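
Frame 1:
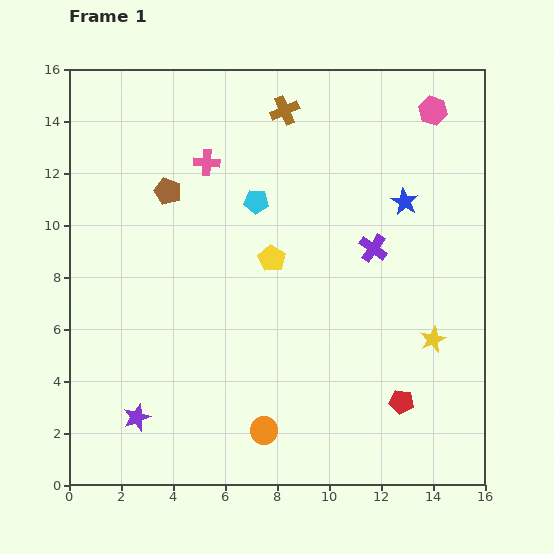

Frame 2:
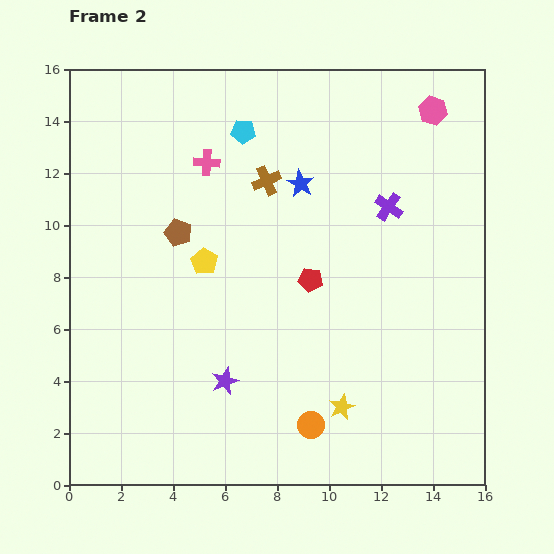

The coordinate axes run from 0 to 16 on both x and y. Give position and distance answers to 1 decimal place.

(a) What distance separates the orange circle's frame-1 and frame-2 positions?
1.8

The orange circle moved from (7.5, 2.1) to (9.3, 2.3), a distance of √(1.8² + 0.2²) ≈ 1.8.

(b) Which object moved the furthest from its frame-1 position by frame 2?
the red pentagon

(moved 5.9; next 4.4)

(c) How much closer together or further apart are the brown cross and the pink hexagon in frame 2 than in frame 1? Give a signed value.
+1.2

Distance in frame 1: 5.7. Distance in frame 2: 6.9.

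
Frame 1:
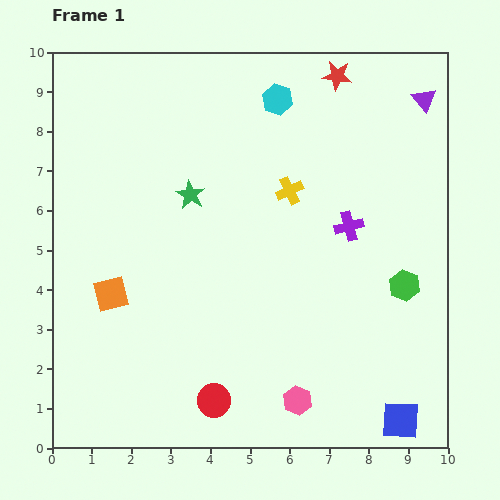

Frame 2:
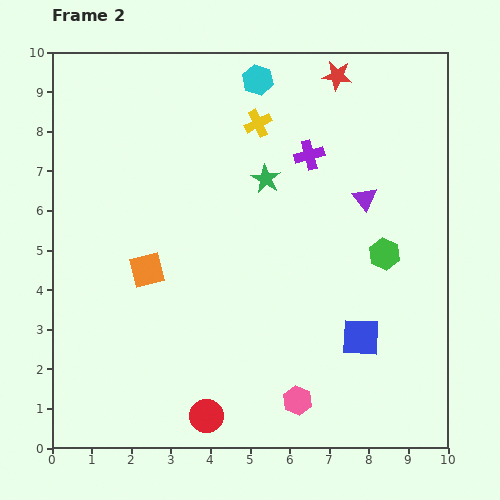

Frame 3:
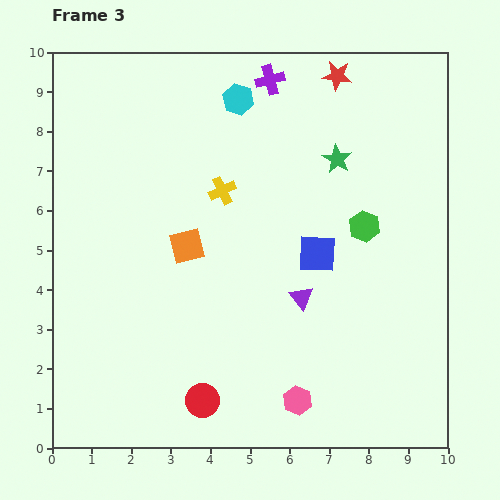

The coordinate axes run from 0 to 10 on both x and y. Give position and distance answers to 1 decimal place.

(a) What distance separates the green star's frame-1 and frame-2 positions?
1.9

The green star moved from (3.5, 6.4) to (5.4, 6.8), a distance of √(1.9² + 0.4²) ≈ 1.9.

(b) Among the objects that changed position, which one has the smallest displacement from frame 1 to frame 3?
the red circle

(moved 0.3)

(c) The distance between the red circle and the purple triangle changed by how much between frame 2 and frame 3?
-3.2

Distance in frame 2: 6.8. Distance in frame 3: 3.6.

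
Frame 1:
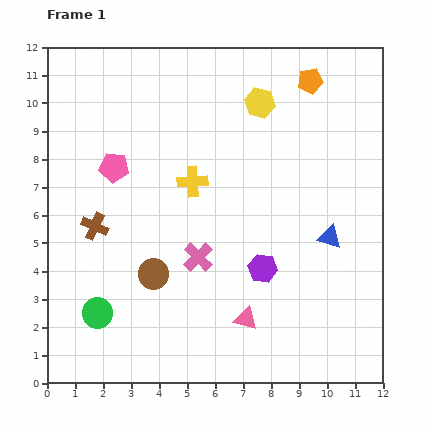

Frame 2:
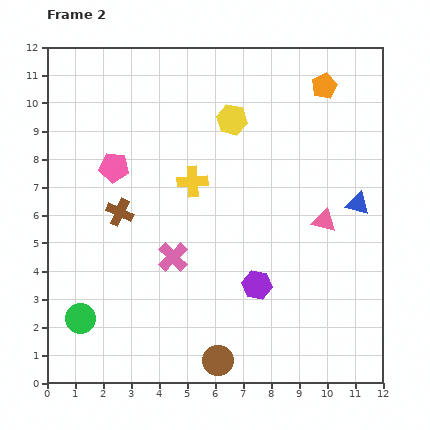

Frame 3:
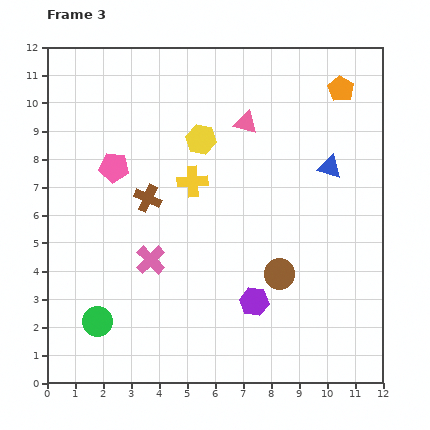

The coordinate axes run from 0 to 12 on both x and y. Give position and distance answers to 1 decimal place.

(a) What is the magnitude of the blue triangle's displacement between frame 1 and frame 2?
1.6

The blue triangle moved from (10.1, 5.2) to (11.1, 6.4), a distance of √(1.0² + 1.2²) ≈ 1.6.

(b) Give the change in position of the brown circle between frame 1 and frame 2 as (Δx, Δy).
(2.3, -3.1)

The brown circle was at (3.8, 3.9) in frame 1 and (6.1, 0.8) in frame 2.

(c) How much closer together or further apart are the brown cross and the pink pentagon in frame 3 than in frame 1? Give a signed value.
-0.6

Distance in frame 1: 2.2. Distance in frame 3: 1.6.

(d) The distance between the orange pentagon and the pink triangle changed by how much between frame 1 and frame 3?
-5.2

Distance in frame 1: 8.8. Distance in frame 3: 3.6.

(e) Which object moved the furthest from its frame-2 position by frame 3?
the pink triangle

(moved 4.5; next 3.8)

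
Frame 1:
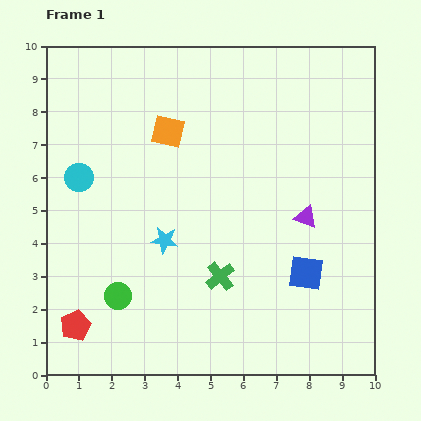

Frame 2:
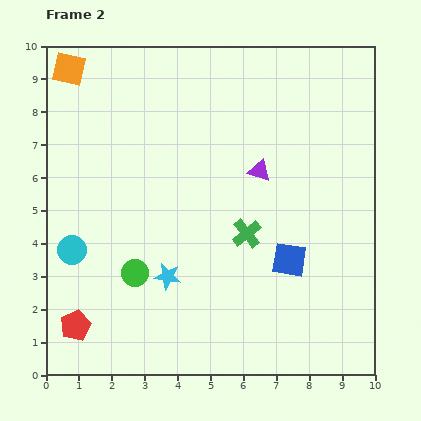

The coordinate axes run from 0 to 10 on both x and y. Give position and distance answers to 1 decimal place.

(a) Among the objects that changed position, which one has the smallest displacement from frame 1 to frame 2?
the blue square

(moved 0.6)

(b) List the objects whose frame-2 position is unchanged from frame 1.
the red pentagon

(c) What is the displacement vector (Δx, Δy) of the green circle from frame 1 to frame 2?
(0.5, 0.7)

The green circle was at (2.2, 2.4) in frame 1 and (2.7, 3.1) in frame 2.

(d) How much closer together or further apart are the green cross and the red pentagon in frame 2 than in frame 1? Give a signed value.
+1.3

Distance in frame 1: 4.6. Distance in frame 2: 5.9.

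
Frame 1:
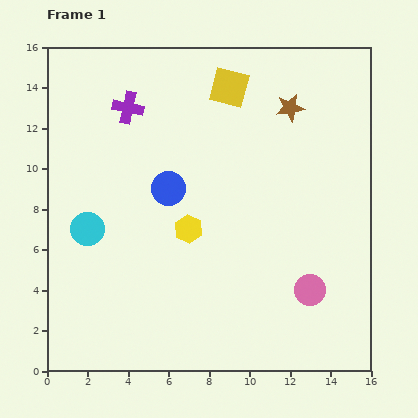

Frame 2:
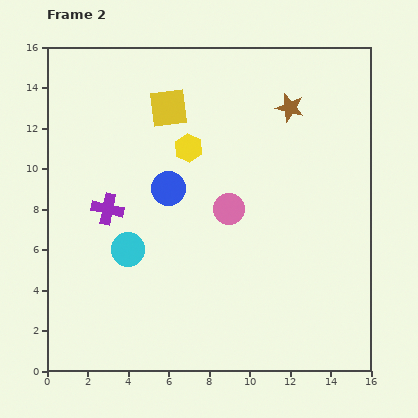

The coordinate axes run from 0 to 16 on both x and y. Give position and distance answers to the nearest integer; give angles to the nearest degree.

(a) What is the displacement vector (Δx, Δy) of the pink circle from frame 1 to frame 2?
(-4, 4)

The pink circle was at (13, 4) in frame 1 and (9, 8) in frame 2.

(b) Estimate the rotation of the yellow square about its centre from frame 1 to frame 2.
22° counter-clockwise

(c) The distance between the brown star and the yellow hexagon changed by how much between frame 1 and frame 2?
-3

Distance in frame 1: 8. Distance in frame 2: 5.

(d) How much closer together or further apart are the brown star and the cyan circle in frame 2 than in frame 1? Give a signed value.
-1

Distance in frame 1: 12. Distance in frame 2: 11.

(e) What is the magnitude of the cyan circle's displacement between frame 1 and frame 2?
2

The cyan circle moved from (2, 7) to (4, 6), a distance of √(2² + 1²) ≈ 2.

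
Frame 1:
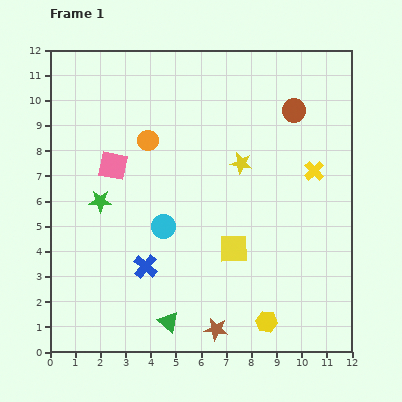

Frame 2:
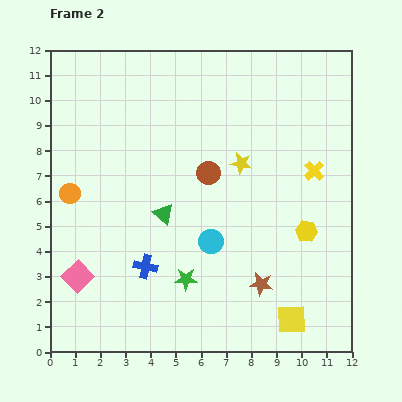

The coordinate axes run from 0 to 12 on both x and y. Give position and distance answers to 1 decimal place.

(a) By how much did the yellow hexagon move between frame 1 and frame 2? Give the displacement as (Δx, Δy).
(1.6, 3.6)

The yellow hexagon was at (8.6, 1.2) in frame 1 and (10.2, 4.8) in frame 2.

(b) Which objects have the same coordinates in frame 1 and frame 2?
the blue cross, the yellow star, the yellow cross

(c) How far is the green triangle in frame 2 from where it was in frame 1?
4.3

The green triangle moved from (4.7, 1.2) to (4.5, 5.5), a distance of √(0.2² + 4.3²) ≈ 4.3.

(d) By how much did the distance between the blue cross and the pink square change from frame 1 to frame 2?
-1.5

Distance in frame 1: 4.2. Distance in frame 2: 2.7.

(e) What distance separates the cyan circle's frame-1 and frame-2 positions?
2.0

The cyan circle moved from (4.5, 5.0) to (6.4, 4.4), a distance of √(1.9² + 0.6²) ≈ 2.0.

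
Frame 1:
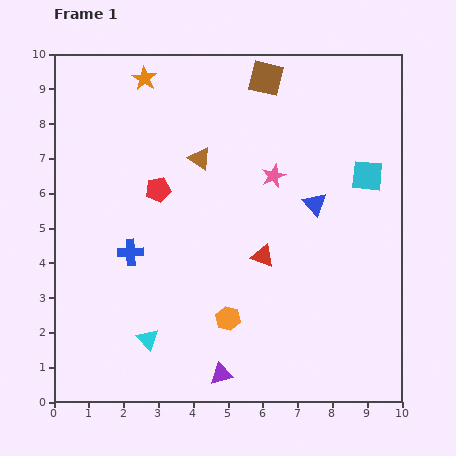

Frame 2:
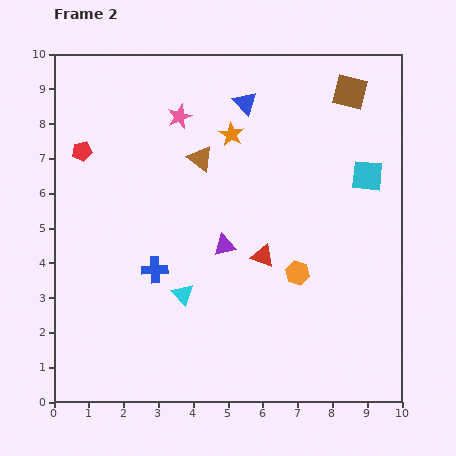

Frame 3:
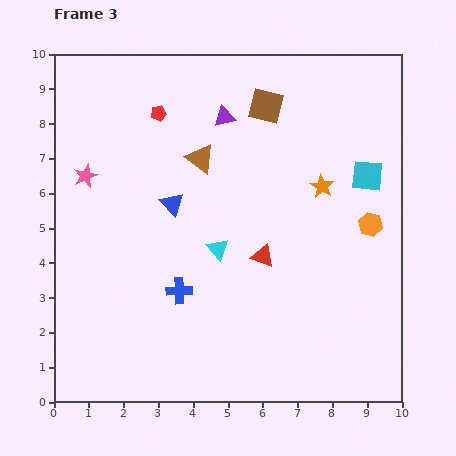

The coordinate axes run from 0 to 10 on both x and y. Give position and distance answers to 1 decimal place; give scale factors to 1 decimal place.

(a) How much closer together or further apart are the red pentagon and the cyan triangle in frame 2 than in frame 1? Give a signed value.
+0.7

Distance in frame 1: 4.3. Distance in frame 2: 5.0.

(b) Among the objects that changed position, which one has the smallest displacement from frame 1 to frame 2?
the blue cross

(moved 0.9)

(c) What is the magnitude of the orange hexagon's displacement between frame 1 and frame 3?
4.9

The orange hexagon moved from (5.0, 2.4) to (9.1, 5.1), a distance of √(4.1² + 2.7²) ≈ 4.9.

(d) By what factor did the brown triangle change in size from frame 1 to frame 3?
1.3×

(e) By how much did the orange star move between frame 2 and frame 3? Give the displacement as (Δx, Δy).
(2.6, -1.5)

The orange star was at (5.1, 7.7) in frame 2 and (7.7, 6.2) in frame 3.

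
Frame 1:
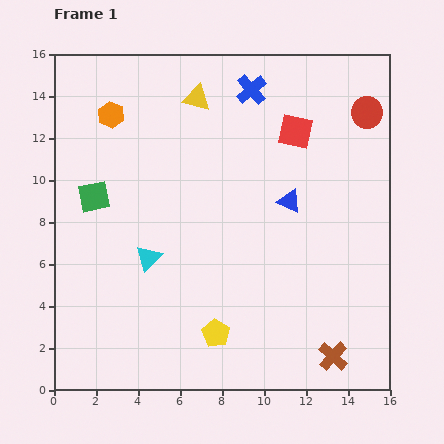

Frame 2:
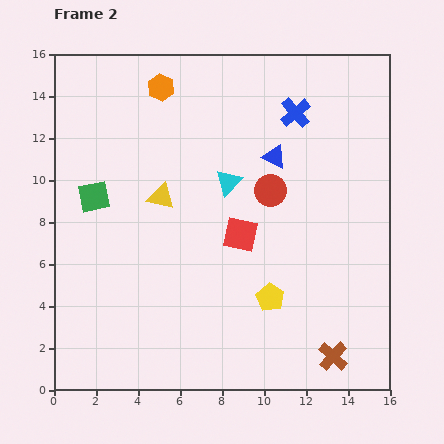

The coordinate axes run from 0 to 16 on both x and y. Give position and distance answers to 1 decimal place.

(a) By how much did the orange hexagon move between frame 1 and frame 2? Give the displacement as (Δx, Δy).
(2.4, 1.3)

The orange hexagon was at (2.7, 13.1) in frame 1 and (5.1, 14.4) in frame 2.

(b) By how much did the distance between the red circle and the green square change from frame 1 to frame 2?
-5.2

Distance in frame 1: 13.6. Distance in frame 2: 8.4.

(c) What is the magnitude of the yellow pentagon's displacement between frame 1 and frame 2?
3.1

The yellow pentagon moved from (7.7, 2.7) to (10.3, 4.4), a distance of √(2.6² + 1.7²) ≈ 3.1.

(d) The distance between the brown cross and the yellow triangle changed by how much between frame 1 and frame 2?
-2.7

Distance in frame 1: 13.9. Distance in frame 2: 11.2.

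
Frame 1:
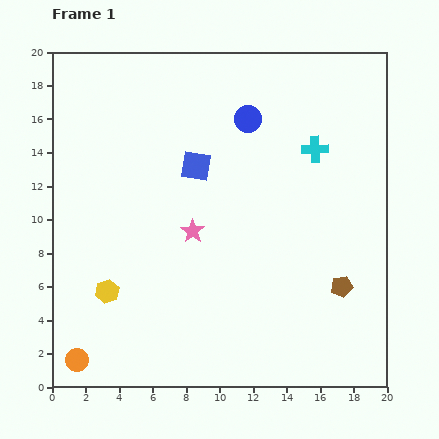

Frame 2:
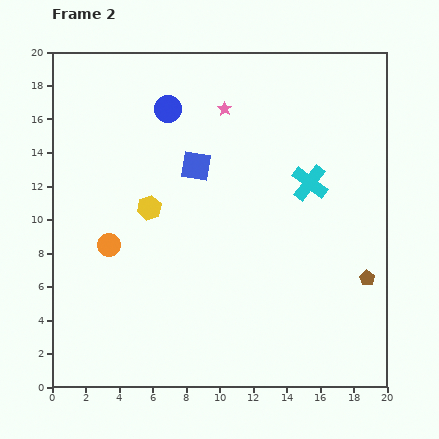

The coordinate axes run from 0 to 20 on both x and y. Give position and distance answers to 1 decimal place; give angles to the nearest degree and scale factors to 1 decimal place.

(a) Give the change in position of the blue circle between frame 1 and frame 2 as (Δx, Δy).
(-4.8, 0.6)

The blue circle was at (11.7, 16.0) in frame 1 and (6.9, 16.6) in frame 2.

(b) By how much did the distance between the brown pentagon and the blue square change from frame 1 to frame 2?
+0.9

Distance in frame 1: 11.3. Distance in frame 2: 12.2.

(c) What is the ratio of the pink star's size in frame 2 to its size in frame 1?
0.6×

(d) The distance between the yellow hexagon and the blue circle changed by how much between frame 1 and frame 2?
-7.3

Distance in frame 1: 13.3. Distance in frame 2: 6.0.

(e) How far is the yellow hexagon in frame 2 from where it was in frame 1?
5.6

The yellow hexagon moved from (3.3, 5.7) to (5.8, 10.7), a distance of √(2.5² + 5.0²) ≈ 5.6.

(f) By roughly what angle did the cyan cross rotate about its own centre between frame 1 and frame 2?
39° clockwise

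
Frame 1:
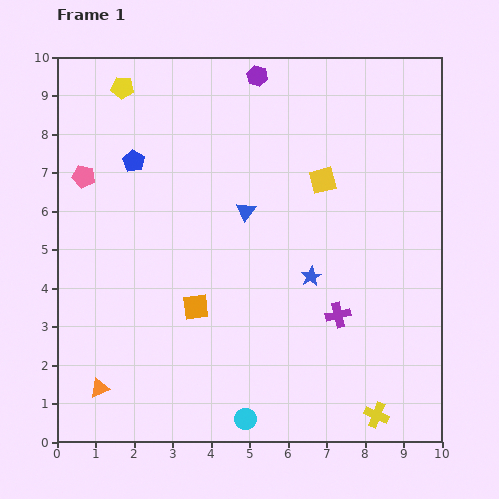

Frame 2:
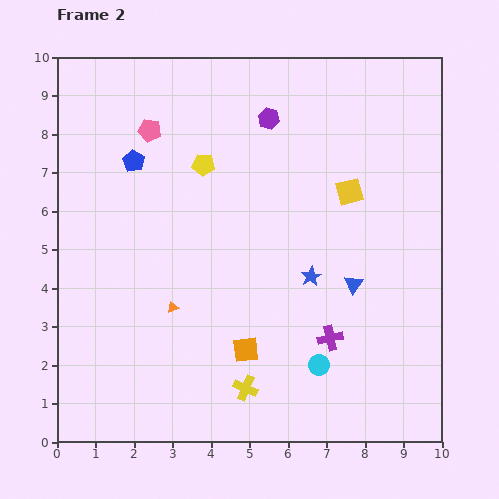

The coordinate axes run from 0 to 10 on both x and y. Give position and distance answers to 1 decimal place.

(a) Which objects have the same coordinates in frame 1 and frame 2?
the blue star, the blue pentagon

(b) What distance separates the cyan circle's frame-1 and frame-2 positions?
2.4

The cyan circle moved from (4.9, 0.6) to (6.8, 2.0), a distance of √(1.9² + 1.4²) ≈ 2.4.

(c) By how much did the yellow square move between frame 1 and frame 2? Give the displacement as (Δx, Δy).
(0.7, -0.3)

The yellow square was at (6.9, 6.8) in frame 1 and (7.6, 6.5) in frame 2.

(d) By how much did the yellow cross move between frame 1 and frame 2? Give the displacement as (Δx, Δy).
(-3.4, 0.7)

The yellow cross was at (8.3, 0.7) in frame 1 and (4.9, 1.4) in frame 2.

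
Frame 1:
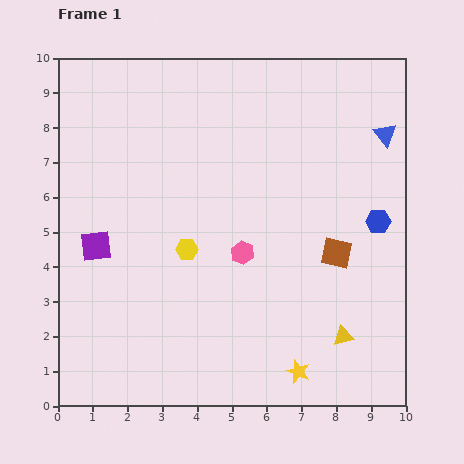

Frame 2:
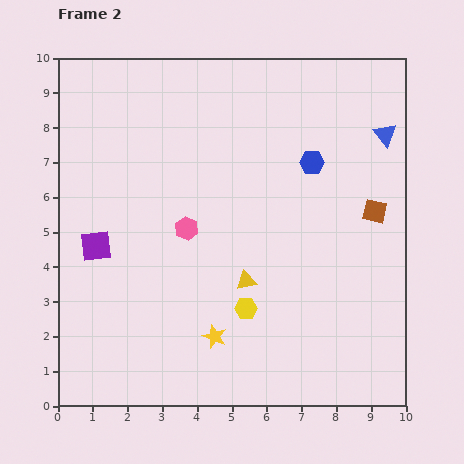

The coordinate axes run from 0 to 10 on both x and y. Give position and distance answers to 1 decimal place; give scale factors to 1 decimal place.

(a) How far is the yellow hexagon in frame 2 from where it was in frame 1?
2.4

The yellow hexagon moved from (3.7, 4.5) to (5.4, 2.8), a distance of √(1.7² + 1.7²) ≈ 2.4.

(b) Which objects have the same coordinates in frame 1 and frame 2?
the blue triangle, the purple square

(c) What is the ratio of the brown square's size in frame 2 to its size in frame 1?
0.8×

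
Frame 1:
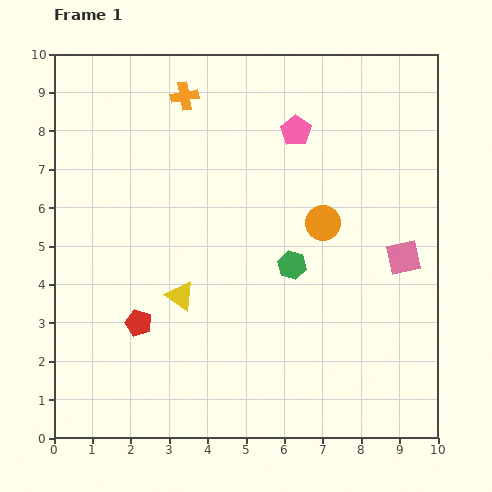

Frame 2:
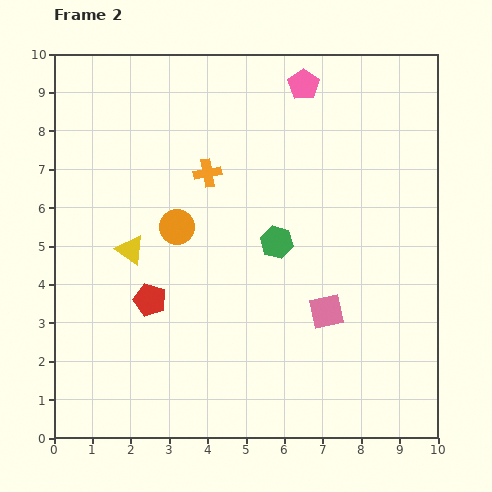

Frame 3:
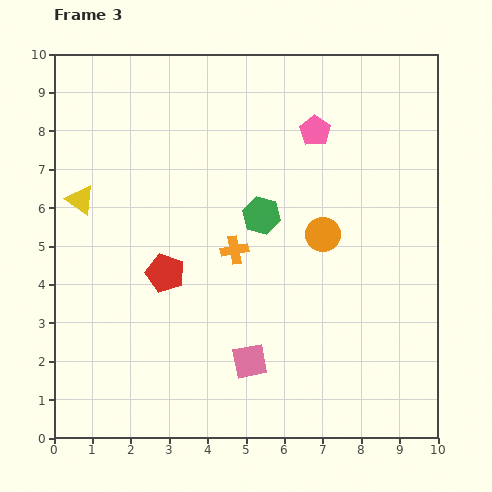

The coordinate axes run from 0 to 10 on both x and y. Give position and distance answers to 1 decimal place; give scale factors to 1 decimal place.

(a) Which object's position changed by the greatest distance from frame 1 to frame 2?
the orange circle

(moved 3.8; next 2.4)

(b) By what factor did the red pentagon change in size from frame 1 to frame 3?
1.4×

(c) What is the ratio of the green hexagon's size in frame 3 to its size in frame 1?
1.3×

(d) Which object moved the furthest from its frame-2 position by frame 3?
the orange circle

(moved 3.8; next 2.4)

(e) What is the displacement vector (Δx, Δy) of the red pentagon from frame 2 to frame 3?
(0.4, 0.7)

The red pentagon was at (2.5, 3.6) in frame 2 and (2.9, 4.3) in frame 3.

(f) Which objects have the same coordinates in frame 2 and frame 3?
none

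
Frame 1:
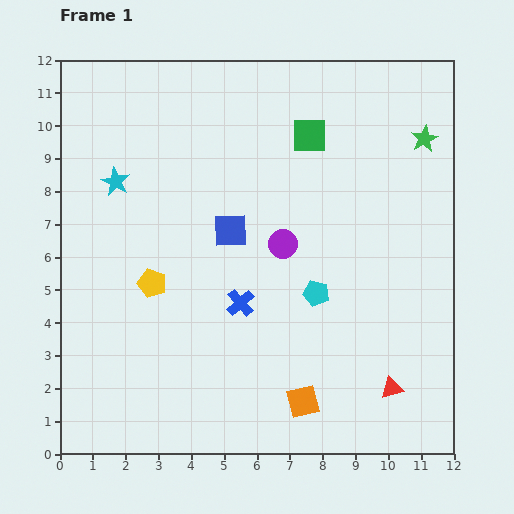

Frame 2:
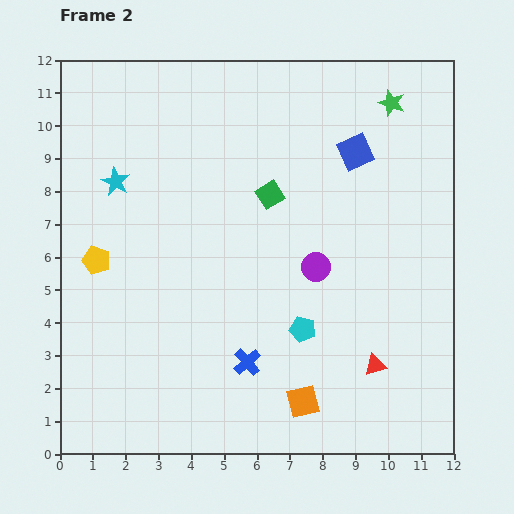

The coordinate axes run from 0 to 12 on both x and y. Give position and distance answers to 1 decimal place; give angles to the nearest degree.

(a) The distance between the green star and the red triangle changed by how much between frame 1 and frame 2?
+0.3

Distance in frame 1: 7.7. Distance in frame 2: 8.0.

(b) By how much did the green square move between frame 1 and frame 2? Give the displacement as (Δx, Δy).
(-1.2, -1.8)

The green square was at (7.6, 9.7) in frame 1 and (6.4, 7.9) in frame 2.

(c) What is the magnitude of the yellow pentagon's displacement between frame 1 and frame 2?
1.8

The yellow pentagon moved from (2.8, 5.2) to (1.1, 5.9), a distance of √(1.7² + 0.7²) ≈ 1.8.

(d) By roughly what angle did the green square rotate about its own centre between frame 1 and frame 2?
33° counter-clockwise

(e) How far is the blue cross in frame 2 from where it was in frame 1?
1.8

The blue cross moved from (5.5, 4.6) to (5.7, 2.8), a distance of √(0.2² + 1.8²) ≈ 1.8.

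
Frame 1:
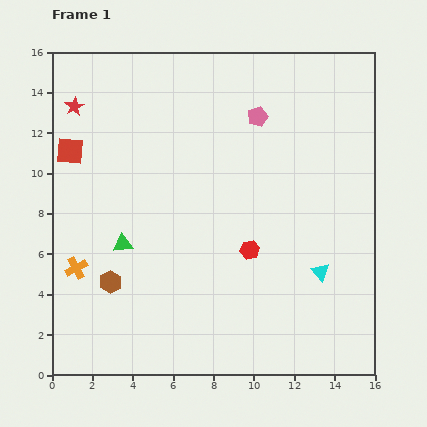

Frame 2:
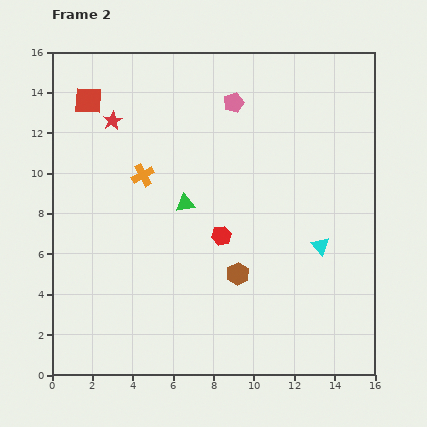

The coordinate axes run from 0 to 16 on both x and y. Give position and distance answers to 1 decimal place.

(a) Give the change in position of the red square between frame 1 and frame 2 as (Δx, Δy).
(0.9, 2.5)

The red square was at (0.9, 11.1) in frame 1 and (1.8, 13.6) in frame 2.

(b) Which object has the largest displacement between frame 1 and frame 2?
the brown hexagon

(moved 6.3; next 5.7)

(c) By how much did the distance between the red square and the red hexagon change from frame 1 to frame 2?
-0.8

Distance in frame 1: 10.2. Distance in frame 2: 9.4.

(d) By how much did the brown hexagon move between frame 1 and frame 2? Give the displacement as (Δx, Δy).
(6.3, 0.4)

The brown hexagon was at (2.9, 4.6) in frame 1 and (9.2, 5.0) in frame 2.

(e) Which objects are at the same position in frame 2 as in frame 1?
none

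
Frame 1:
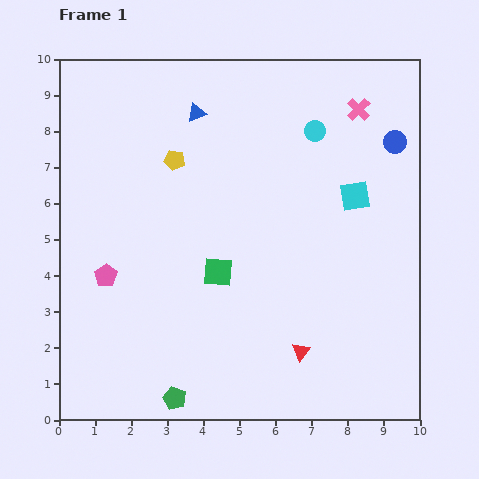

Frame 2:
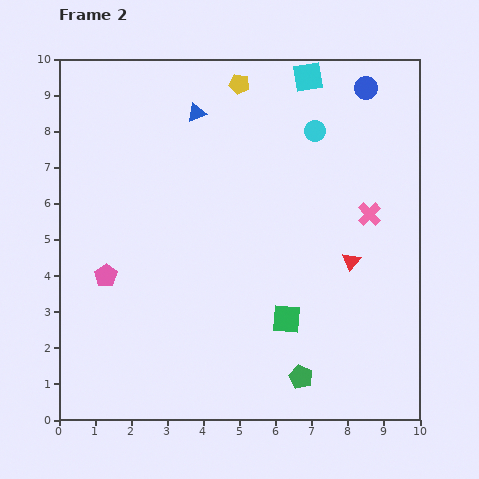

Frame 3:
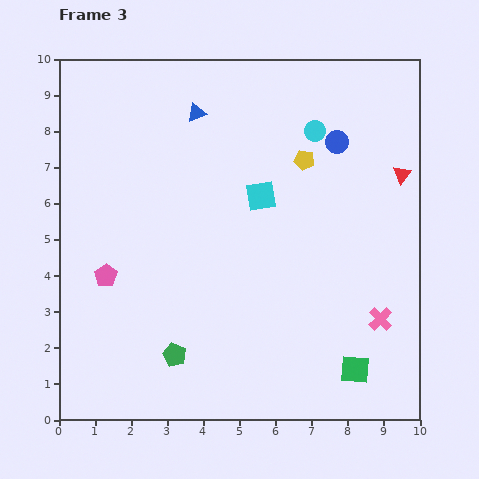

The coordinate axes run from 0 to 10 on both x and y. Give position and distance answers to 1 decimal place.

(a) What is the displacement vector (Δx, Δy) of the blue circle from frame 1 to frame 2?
(-0.8, 1.5)

The blue circle was at (9.3, 7.7) in frame 1 and (8.5, 9.2) in frame 2.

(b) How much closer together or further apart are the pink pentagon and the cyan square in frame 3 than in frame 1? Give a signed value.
-2.4

Distance in frame 1: 7.2. Distance in frame 3: 4.8.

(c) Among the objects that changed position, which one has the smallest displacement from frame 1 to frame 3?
the green pentagon

(moved 1.2)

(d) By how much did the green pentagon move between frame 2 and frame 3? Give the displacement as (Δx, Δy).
(-3.5, 0.6)

The green pentagon was at (6.7, 1.2) in frame 2 and (3.2, 1.8) in frame 3.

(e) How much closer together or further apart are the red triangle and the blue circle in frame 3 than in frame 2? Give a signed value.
-2.8

Distance in frame 2: 4.8. Distance in frame 3: 2.0.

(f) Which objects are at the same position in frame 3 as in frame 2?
the pink pentagon, the cyan circle, the blue triangle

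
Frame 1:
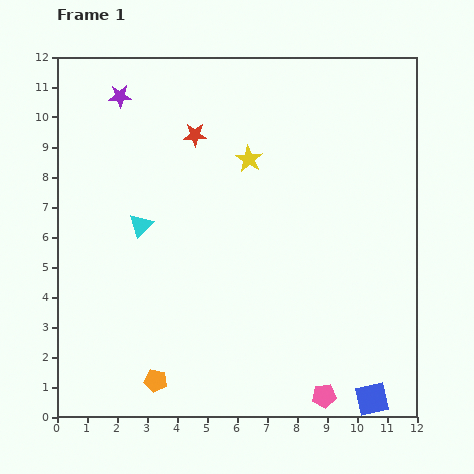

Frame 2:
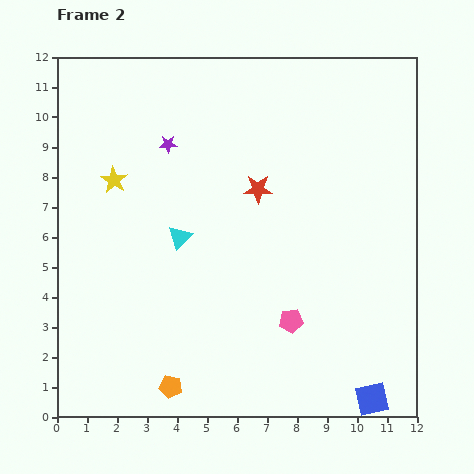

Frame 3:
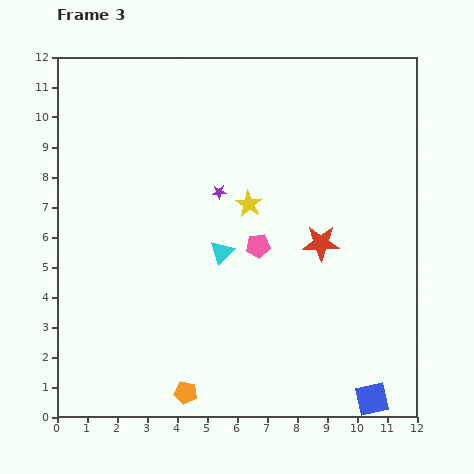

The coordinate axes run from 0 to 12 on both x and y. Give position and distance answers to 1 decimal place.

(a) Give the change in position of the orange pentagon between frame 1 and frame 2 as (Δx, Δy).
(0.5, -0.2)

The orange pentagon was at (3.3, 1.2) in frame 1 and (3.8, 1.0) in frame 2.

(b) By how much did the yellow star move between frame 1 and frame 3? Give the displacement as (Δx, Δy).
(0.0, -1.5)

The yellow star was at (6.4, 8.6) in frame 1 and (6.4, 7.1) in frame 3.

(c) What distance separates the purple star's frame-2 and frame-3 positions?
2.3

The purple star moved from (3.7, 9.1) to (5.4, 7.5), a distance of √(1.7² + 1.6²) ≈ 2.3.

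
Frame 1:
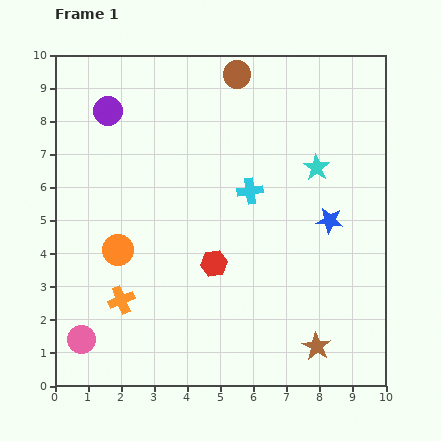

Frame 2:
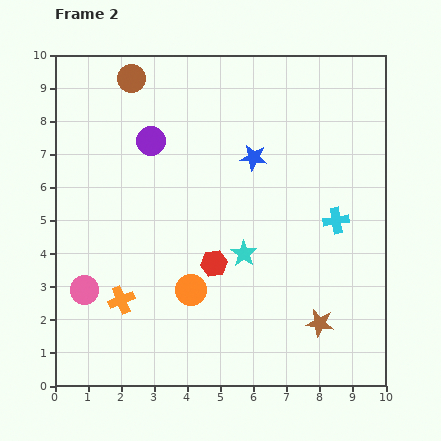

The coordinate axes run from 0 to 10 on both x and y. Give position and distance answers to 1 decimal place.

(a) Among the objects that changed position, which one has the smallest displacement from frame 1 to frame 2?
the brown star

(moved 0.7)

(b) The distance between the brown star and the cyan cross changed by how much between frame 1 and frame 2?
-2.0

Distance in frame 1: 5.1. Distance in frame 2: 3.1.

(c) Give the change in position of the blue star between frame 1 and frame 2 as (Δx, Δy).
(-2.3, 1.9)

The blue star was at (8.3, 5.0) in frame 1 and (6.0, 6.9) in frame 2.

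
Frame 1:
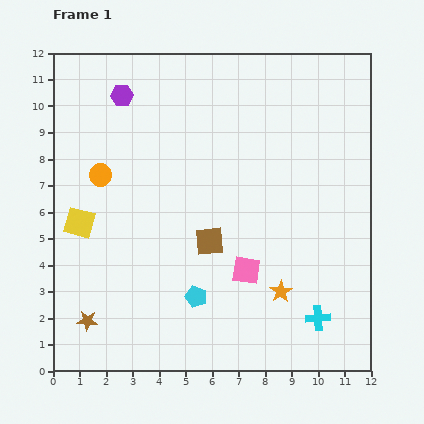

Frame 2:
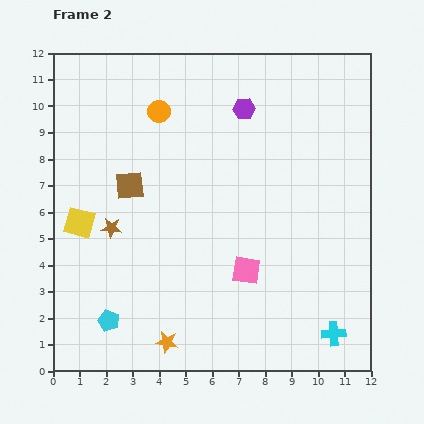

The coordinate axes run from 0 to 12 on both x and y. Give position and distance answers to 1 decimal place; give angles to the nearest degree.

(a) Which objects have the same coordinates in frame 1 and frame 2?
the yellow square, the pink square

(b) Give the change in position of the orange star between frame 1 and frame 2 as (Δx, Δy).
(-4.3, -1.9)

The orange star was at (8.6, 3.0) in frame 1 and (4.3, 1.1) in frame 2.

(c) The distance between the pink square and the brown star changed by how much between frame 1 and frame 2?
-1.0

Distance in frame 1: 6.3. Distance in frame 2: 5.3.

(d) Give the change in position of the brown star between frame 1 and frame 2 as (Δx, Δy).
(0.9, 3.5)

The brown star was at (1.3, 1.9) in frame 1 and (2.2, 5.4) in frame 2.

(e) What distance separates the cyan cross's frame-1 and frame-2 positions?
0.8

The cyan cross moved from (10.0, 2.0) to (10.6, 1.4), a distance of √(0.6² + 0.6²) ≈ 0.8.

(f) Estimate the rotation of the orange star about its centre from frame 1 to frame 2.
30° counter-clockwise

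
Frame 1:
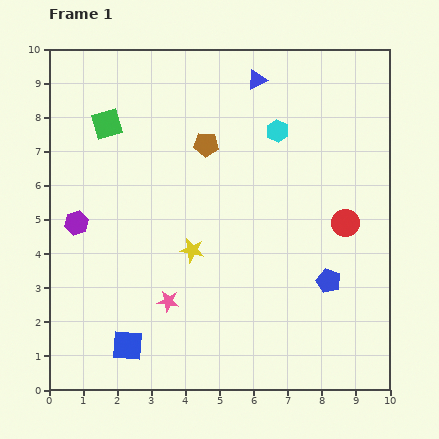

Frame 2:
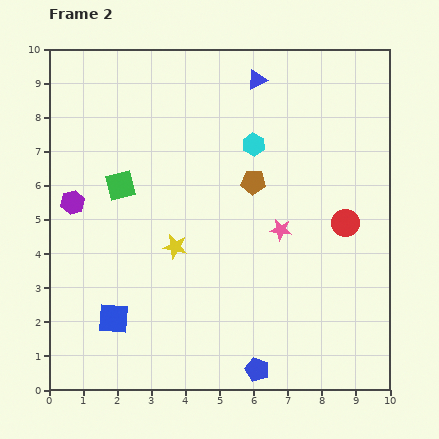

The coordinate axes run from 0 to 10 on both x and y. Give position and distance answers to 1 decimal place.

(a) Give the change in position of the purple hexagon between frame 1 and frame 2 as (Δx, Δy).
(-0.1, 0.6)

The purple hexagon was at (0.8, 4.9) in frame 1 and (0.7, 5.5) in frame 2.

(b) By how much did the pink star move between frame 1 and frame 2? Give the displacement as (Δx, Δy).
(3.3, 2.1)

The pink star was at (3.5, 2.6) in frame 1 and (6.8, 4.7) in frame 2.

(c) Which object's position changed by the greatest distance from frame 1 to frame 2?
the pink star

(moved 3.9; next 3.3)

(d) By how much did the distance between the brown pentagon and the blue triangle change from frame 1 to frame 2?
+0.6

Distance in frame 1: 2.4. Distance in frame 2: 3.0.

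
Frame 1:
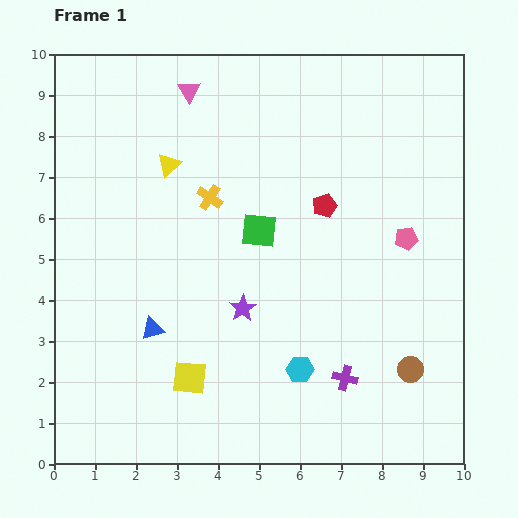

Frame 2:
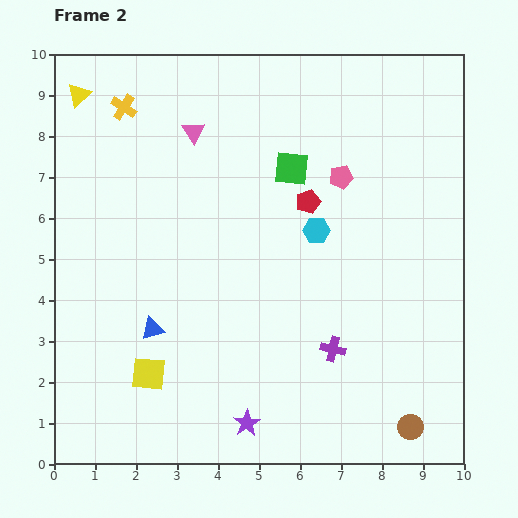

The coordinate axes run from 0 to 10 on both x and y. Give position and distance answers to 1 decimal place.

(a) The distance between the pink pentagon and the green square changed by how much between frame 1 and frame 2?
-2.4

Distance in frame 1: 3.6. Distance in frame 2: 1.2.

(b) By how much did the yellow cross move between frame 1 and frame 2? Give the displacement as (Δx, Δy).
(-2.1, 2.2)

The yellow cross was at (3.8, 6.5) in frame 1 and (1.7, 8.7) in frame 2.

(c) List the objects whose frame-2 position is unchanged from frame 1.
the blue triangle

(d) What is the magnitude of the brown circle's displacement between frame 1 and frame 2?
1.4

The brown circle moved from (8.7, 2.3) to (8.7, 0.9), a distance of √(0.0² + 1.4²) ≈ 1.4.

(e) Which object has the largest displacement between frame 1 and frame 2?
the cyan hexagon

(moved 3.4; next 3.0)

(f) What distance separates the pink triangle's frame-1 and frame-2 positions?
1.0

The pink triangle moved from (3.3, 9.1) to (3.4, 8.1), a distance of √(0.1² + 1.0²) ≈ 1.0.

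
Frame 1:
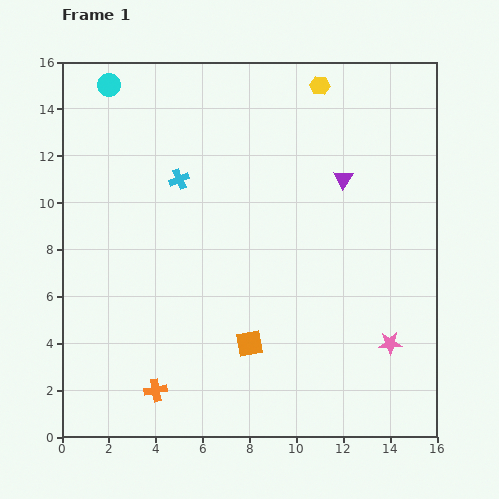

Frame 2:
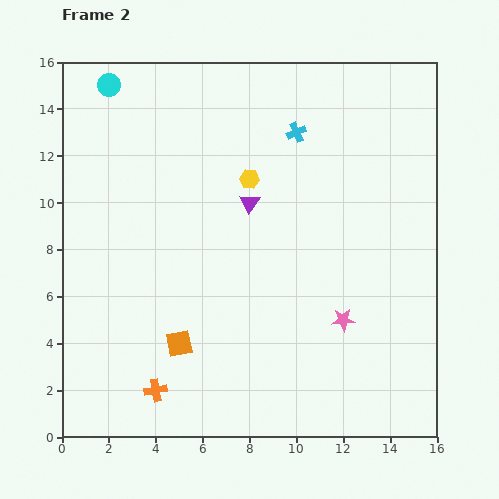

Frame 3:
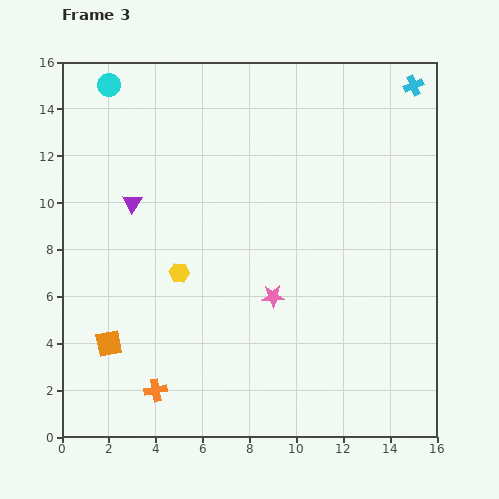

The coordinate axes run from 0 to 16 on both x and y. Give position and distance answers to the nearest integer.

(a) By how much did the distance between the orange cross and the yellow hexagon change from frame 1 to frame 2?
-5

Distance in frame 1: 15. Distance in frame 2: 10.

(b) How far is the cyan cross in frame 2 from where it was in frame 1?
5

The cyan cross moved from (5, 11) to (10, 13), a distance of √(5² + 2²) ≈ 5.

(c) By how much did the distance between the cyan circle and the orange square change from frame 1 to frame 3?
-2

Distance in frame 1: 13. Distance in frame 3: 11.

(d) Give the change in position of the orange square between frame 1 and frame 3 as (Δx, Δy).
(-6, 0)

The orange square was at (8, 4) in frame 1 and (2, 4) in frame 3.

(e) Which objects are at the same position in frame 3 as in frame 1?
the cyan circle, the orange cross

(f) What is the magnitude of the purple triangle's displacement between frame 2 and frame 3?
5

The purple triangle moved from (8, 10) to (3, 10), a distance of √(5² + 0²) ≈ 5.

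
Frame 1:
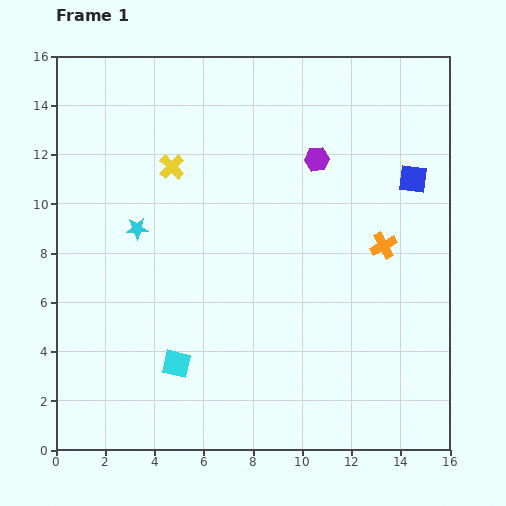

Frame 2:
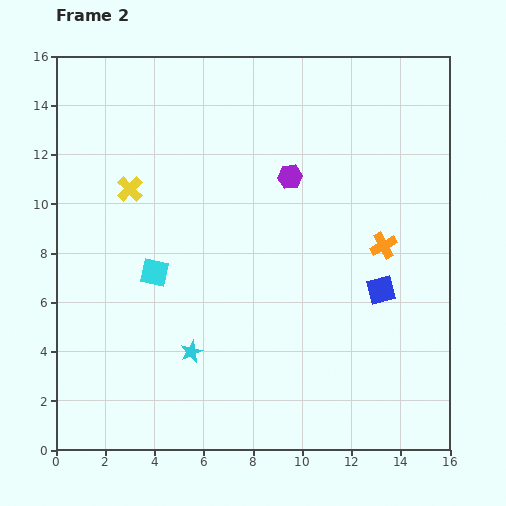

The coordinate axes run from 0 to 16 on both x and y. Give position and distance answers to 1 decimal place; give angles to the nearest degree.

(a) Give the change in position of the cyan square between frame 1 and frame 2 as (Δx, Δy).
(-0.9, 3.7)

The cyan square was at (4.9, 3.5) in frame 1 and (4.0, 7.2) in frame 2.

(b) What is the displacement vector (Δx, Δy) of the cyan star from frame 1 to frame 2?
(2.2, -5.0)

The cyan star was at (3.3, 9.0) in frame 1 and (5.5, 4.0) in frame 2.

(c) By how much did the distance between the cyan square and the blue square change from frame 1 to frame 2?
-3.0

Distance in frame 1: 12.2. Distance in frame 2: 9.2.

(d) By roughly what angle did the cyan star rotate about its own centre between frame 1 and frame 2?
22° counter-clockwise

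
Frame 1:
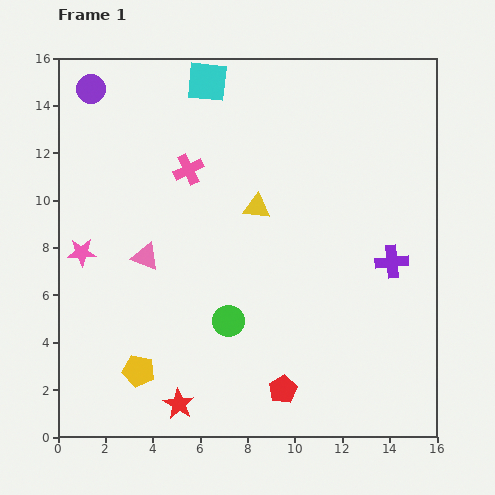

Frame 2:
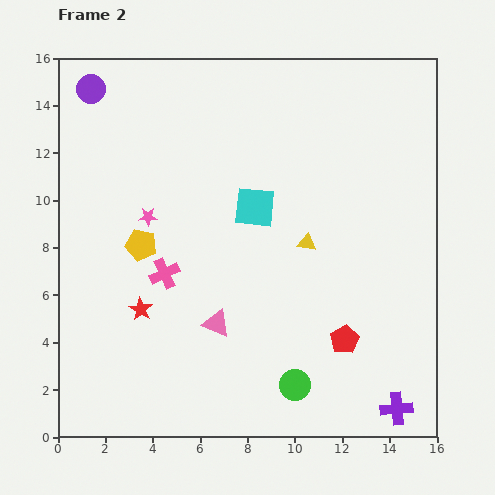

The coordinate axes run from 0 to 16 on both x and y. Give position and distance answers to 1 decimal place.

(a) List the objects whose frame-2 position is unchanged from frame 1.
the purple circle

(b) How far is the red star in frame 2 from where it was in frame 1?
4.3

The red star moved from (5.1, 1.4) to (3.5, 5.4), a distance of √(1.6² + 4.0²) ≈ 4.3.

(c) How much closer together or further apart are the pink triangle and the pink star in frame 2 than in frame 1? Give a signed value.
+2.7

Distance in frame 1: 2.7. Distance in frame 2: 5.4.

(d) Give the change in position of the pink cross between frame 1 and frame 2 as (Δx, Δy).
(-1.0, -4.4)

The pink cross was at (5.5, 11.3) in frame 1 and (4.5, 6.9) in frame 2.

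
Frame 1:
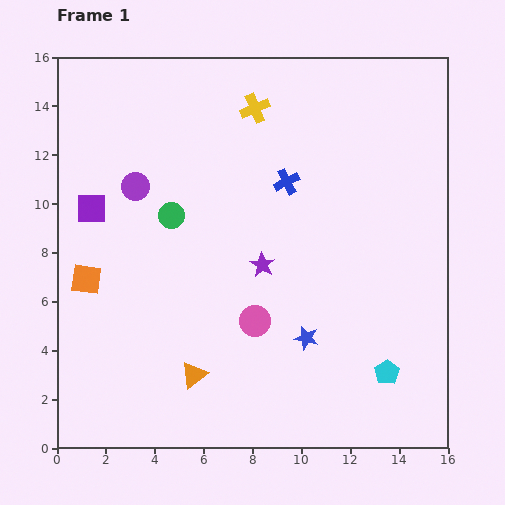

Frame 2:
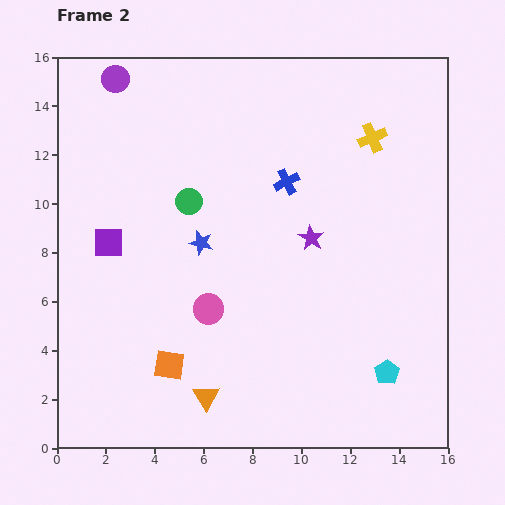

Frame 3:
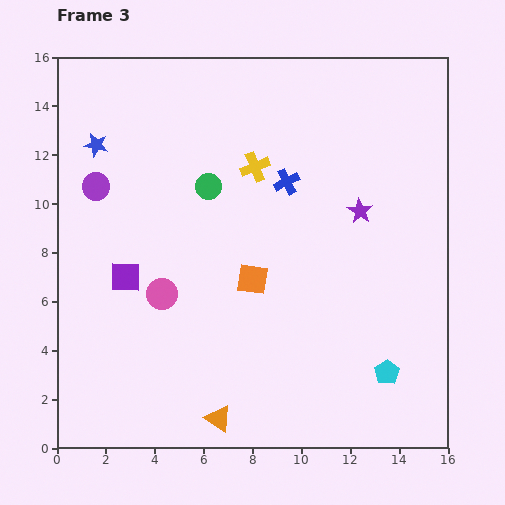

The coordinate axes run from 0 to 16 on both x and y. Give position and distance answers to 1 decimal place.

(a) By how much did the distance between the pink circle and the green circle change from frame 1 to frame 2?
-1.0

Distance in frame 1: 5.5. Distance in frame 2: 4.5.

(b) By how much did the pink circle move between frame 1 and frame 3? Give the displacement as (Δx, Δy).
(-3.8, 1.1)

The pink circle was at (8.1, 5.2) in frame 1 and (4.3, 6.3) in frame 3.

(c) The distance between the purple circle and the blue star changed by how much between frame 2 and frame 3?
-5.9

Distance in frame 2: 7.6. Distance in frame 3: 1.7.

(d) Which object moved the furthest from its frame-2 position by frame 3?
the blue star

(moved 5.9; next 4.9)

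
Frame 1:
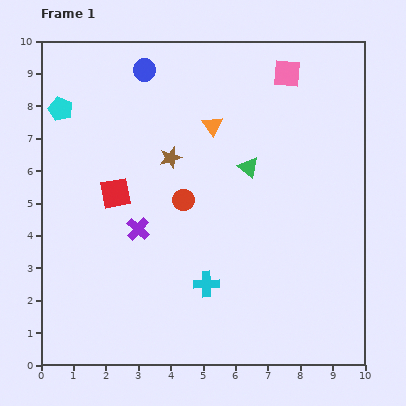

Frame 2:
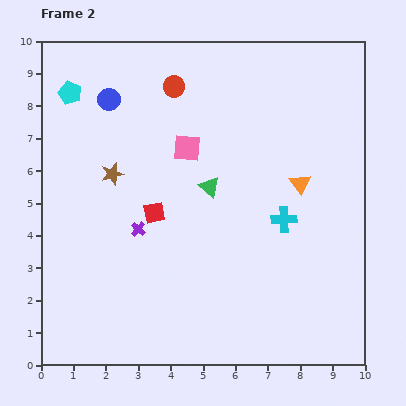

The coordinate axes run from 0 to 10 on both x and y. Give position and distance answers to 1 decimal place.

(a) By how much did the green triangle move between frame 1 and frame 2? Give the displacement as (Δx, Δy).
(-1.2, -0.6)

The green triangle was at (6.4, 6.1) in frame 1 and (5.2, 5.5) in frame 2.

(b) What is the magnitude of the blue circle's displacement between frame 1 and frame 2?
1.4

The blue circle moved from (3.2, 9.1) to (2.1, 8.2), a distance of √(1.1² + 0.9²) ≈ 1.4.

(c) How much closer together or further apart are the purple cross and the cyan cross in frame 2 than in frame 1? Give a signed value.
+1.8

Distance in frame 1: 2.7. Distance in frame 2: 4.5.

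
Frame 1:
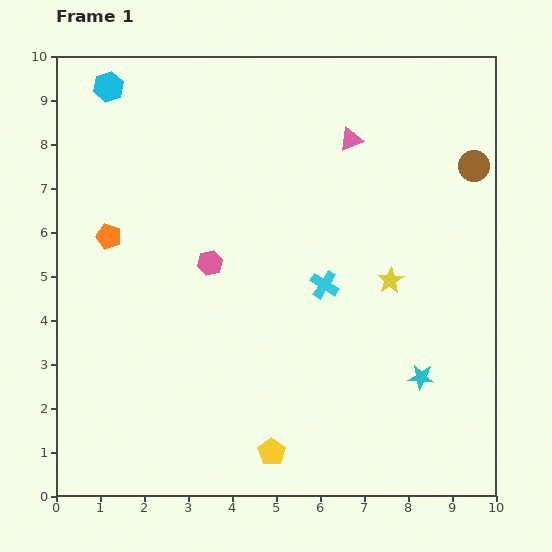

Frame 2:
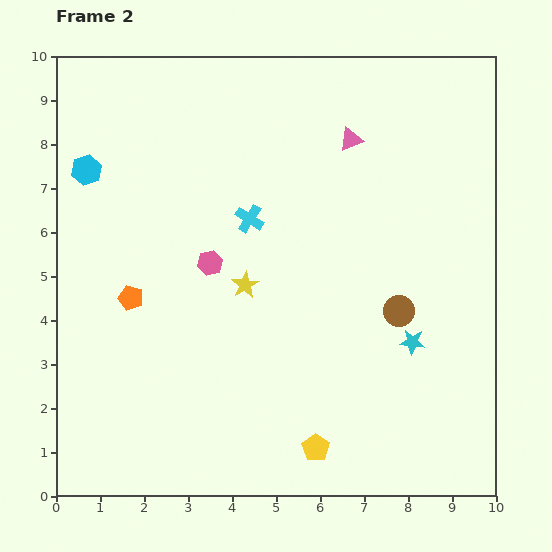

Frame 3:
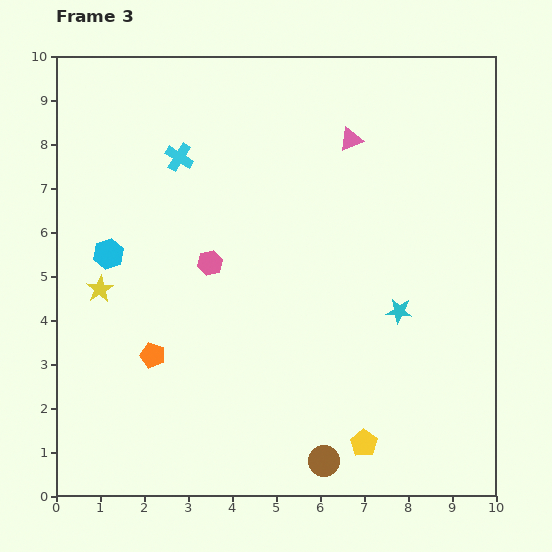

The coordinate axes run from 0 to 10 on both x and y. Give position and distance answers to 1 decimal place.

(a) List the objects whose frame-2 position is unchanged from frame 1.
the pink hexagon, the pink triangle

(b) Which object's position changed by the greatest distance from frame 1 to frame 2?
the brown circle

(moved 3.7; next 3.3)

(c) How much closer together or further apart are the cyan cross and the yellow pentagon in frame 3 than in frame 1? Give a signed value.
+3.7

Distance in frame 1: 4.0. Distance in frame 3: 7.7.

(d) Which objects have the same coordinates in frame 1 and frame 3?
the pink hexagon, the pink triangle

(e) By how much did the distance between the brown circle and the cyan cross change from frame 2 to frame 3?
+3.6

Distance in frame 2: 4.0. Distance in frame 3: 7.6.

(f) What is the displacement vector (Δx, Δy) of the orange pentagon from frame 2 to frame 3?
(0.5, -1.3)

The orange pentagon was at (1.7, 4.5) in frame 2 and (2.2, 3.2) in frame 3.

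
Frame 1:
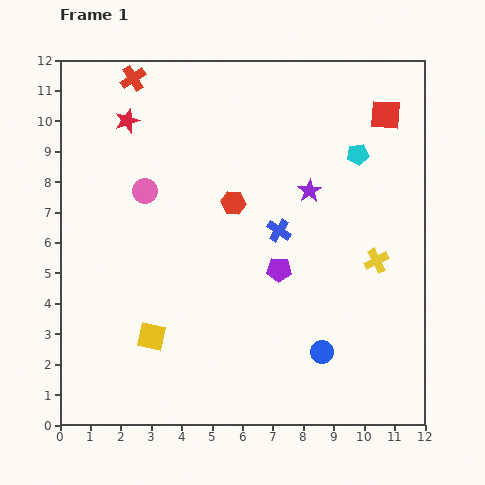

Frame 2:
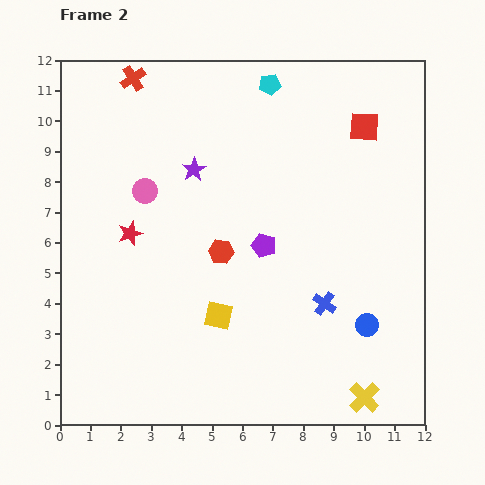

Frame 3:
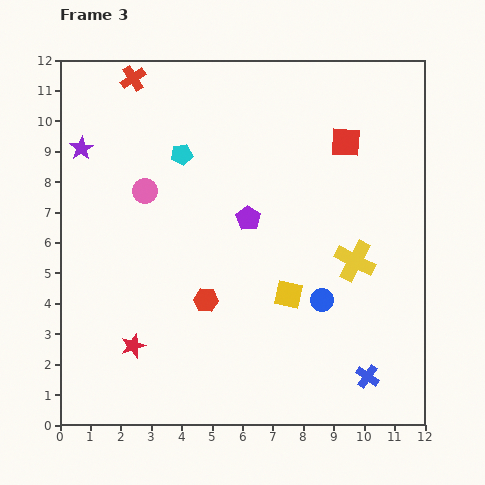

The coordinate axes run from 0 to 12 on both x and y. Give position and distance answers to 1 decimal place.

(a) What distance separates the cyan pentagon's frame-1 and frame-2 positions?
3.7

The cyan pentagon moved from (9.8, 8.9) to (6.9, 11.2), a distance of √(2.9² + 2.3²) ≈ 3.7.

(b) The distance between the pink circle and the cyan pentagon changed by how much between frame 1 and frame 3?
-5.4

Distance in frame 1: 7.1. Distance in frame 3: 1.7.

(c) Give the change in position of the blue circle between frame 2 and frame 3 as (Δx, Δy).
(-1.5, 0.8)

The blue circle was at (10.1, 3.3) in frame 2 and (8.6, 4.1) in frame 3.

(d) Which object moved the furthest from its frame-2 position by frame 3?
the yellow cross

(moved 4.5; next 3.8)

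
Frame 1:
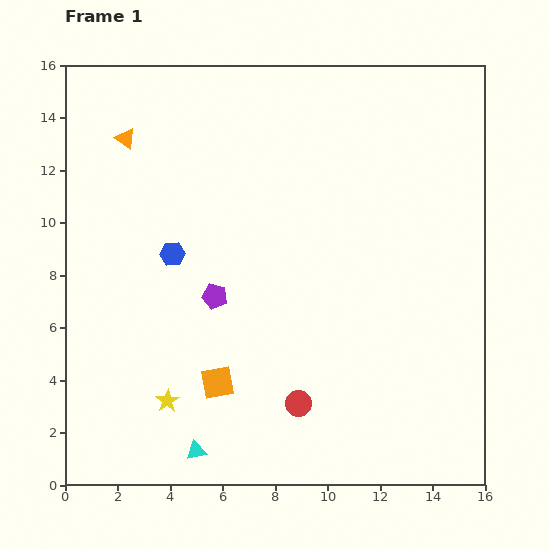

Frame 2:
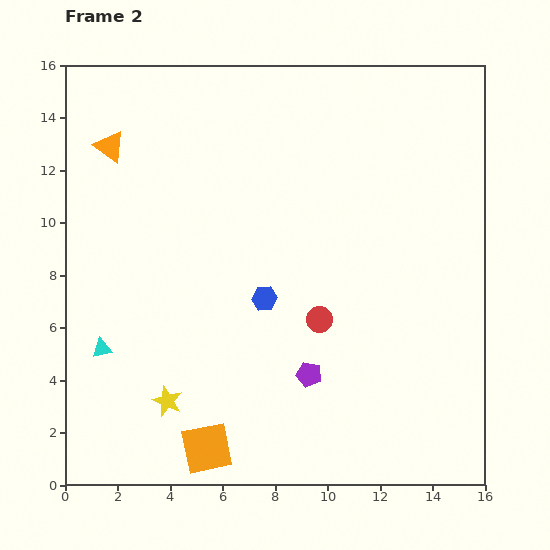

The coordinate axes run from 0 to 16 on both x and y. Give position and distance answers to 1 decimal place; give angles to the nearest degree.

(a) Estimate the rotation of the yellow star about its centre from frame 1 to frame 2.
18° counter-clockwise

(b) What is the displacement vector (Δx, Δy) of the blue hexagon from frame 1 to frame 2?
(3.5, -1.7)

The blue hexagon was at (4.1, 8.8) in frame 1 and (7.6, 7.1) in frame 2.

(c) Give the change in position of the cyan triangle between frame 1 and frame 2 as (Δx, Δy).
(-3.6, 3.9)

The cyan triangle was at (5.0, 1.3) in frame 1 and (1.4, 5.2) in frame 2.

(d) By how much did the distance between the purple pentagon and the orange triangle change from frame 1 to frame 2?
+4.7

Distance in frame 1: 6.9. Distance in frame 2: 11.6.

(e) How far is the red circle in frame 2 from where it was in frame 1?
3.3

The red circle moved from (8.9, 3.1) to (9.7, 6.3), a distance of √(0.8² + 3.2²) ≈ 3.3.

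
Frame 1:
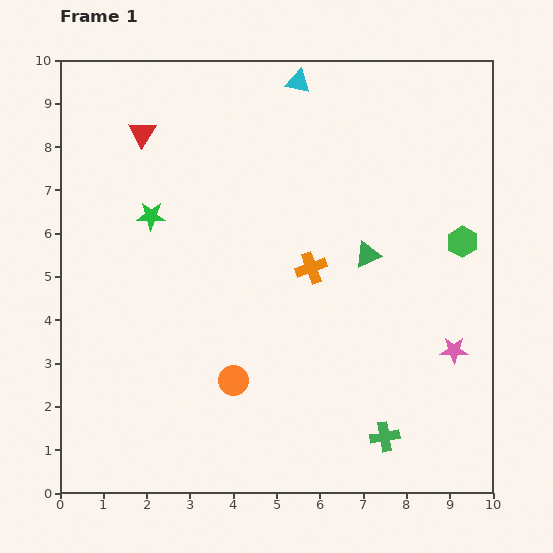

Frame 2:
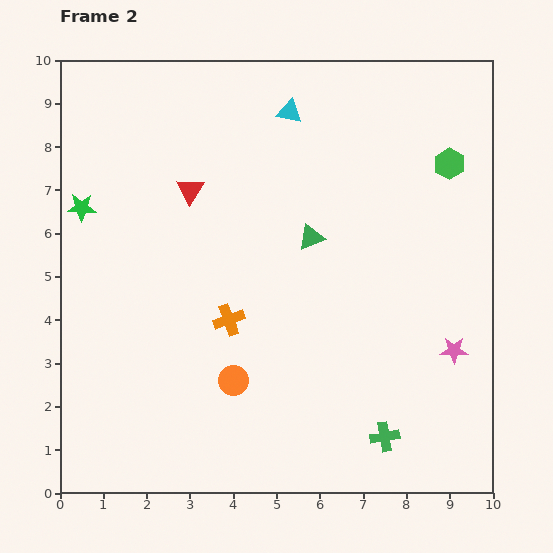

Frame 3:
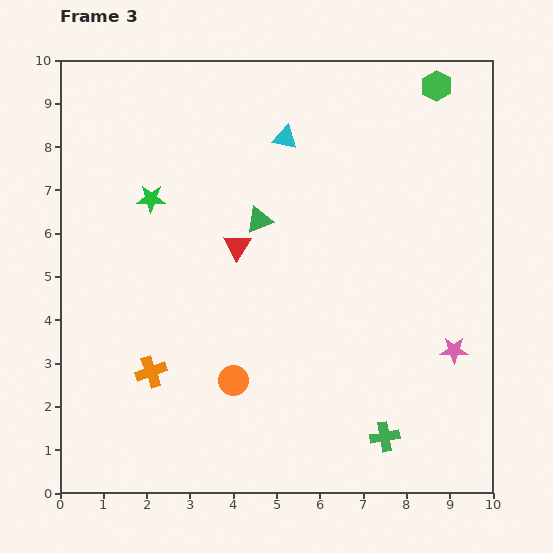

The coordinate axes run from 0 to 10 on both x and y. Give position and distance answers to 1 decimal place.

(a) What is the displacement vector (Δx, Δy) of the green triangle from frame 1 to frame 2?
(-1.3, 0.4)

The green triangle was at (7.1, 5.5) in frame 1 and (5.8, 5.9) in frame 2.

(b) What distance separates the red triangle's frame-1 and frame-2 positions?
1.7

The red triangle moved from (1.9, 8.3) to (3.0, 7.0), a distance of √(1.1² + 1.3²) ≈ 1.7.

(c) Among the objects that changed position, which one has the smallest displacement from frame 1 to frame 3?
the green star

(moved 0.4)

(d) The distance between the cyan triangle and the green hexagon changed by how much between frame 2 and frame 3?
-0.2

Distance in frame 2: 3.9. Distance in frame 3: 3.7.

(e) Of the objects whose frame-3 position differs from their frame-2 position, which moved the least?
the cyan triangle

(moved 0.6)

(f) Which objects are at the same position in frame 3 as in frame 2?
the orange circle, the pink star, the green cross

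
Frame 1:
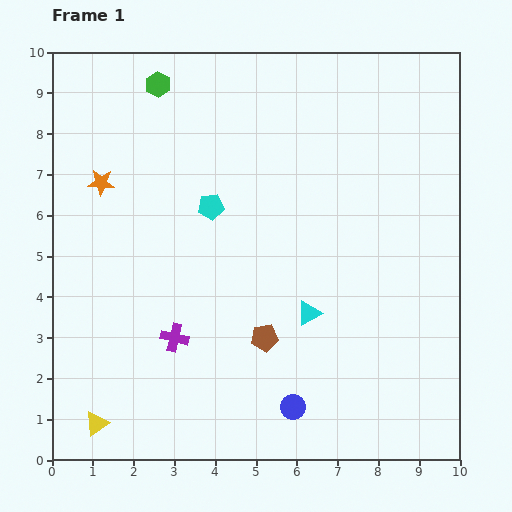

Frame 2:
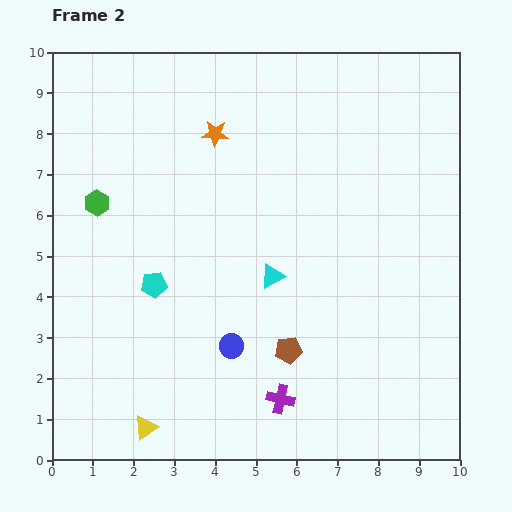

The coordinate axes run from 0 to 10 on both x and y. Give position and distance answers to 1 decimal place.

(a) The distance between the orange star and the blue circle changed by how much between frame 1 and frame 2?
-2.0

Distance in frame 1: 7.2. Distance in frame 2: 5.2.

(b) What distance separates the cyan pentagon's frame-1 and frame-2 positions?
2.4

The cyan pentagon moved from (3.9, 6.2) to (2.5, 4.3), a distance of √(1.4² + 1.9²) ≈ 2.4.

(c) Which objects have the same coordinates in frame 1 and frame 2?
none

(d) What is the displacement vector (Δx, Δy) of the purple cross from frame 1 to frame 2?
(2.6, -1.5)

The purple cross was at (3.0, 3.0) in frame 1 and (5.6, 1.5) in frame 2.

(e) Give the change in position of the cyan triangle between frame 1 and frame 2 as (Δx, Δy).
(-0.9, 0.9)

The cyan triangle was at (6.3, 3.6) in frame 1 and (5.4, 4.5) in frame 2.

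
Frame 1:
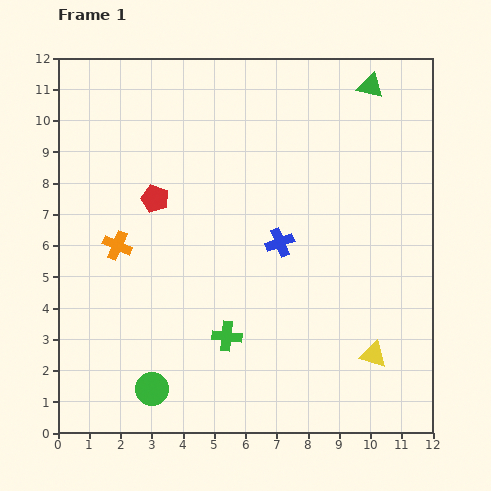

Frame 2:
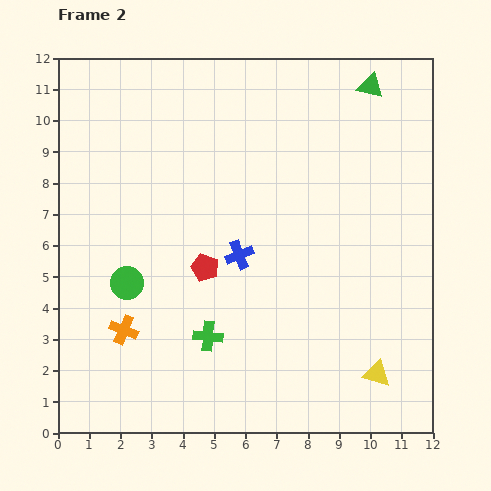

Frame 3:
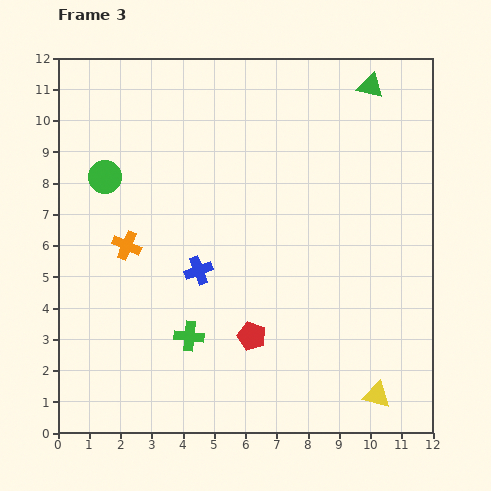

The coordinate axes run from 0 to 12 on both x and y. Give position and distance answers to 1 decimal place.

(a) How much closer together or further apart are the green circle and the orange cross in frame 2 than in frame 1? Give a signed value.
-3.2

Distance in frame 1: 4.7. Distance in frame 2: 1.5.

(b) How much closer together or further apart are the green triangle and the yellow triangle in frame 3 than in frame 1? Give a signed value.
+1.3

Distance in frame 1: 8.6. Distance in frame 3: 9.9.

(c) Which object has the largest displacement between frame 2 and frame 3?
the green circle

(moved 3.5; next 2.7)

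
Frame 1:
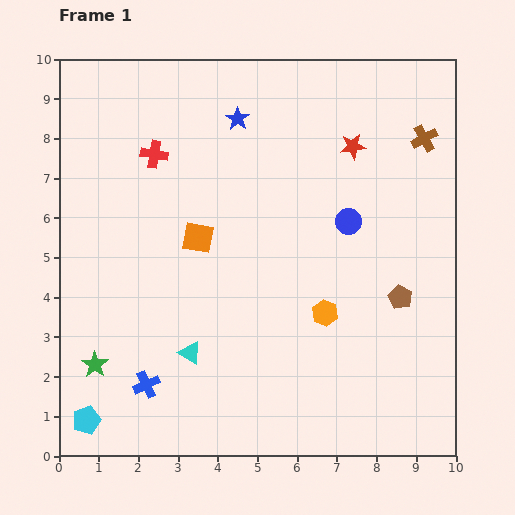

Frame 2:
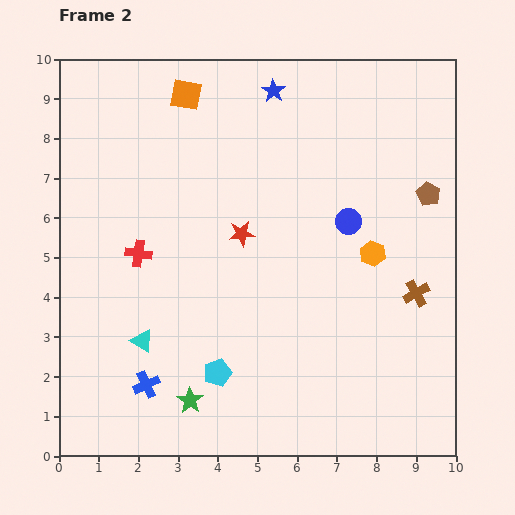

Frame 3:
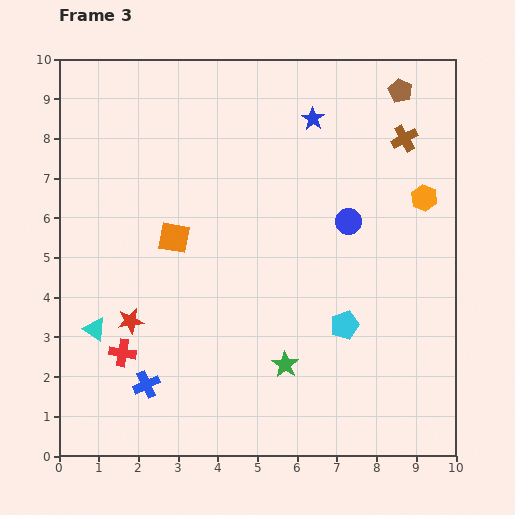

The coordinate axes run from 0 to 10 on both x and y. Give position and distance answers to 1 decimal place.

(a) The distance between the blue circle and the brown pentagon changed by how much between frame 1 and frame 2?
-0.2

Distance in frame 1: 2.3. Distance in frame 2: 2.1.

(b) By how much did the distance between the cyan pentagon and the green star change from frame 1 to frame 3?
+0.4

Distance in frame 1: 1.4. Distance in frame 3: 1.8.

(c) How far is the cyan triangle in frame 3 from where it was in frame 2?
1.2

The cyan triangle moved from (2.1, 2.9) to (0.9, 3.2), a distance of √(1.2² + 0.3²) ≈ 1.2.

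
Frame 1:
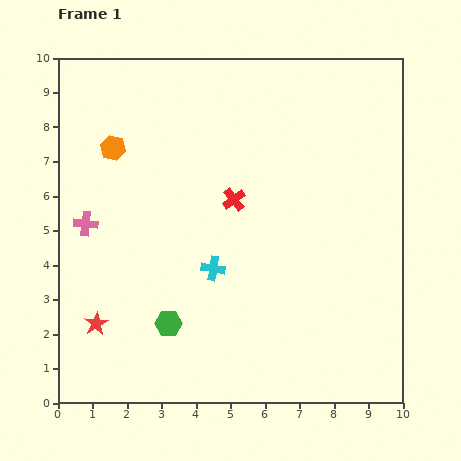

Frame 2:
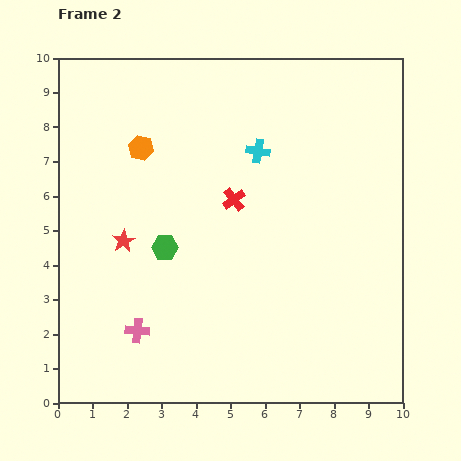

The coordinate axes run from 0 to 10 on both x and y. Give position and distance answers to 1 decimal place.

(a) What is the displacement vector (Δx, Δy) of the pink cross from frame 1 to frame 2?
(1.5, -3.1)

The pink cross was at (0.8, 5.2) in frame 1 and (2.3, 2.1) in frame 2.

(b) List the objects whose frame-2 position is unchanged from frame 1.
the red cross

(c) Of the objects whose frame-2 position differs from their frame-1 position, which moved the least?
the orange hexagon

(moved 0.8)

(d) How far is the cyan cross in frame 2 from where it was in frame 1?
3.6

The cyan cross moved from (4.5, 3.9) to (5.8, 7.3), a distance of √(1.3² + 3.4²) ≈ 3.6.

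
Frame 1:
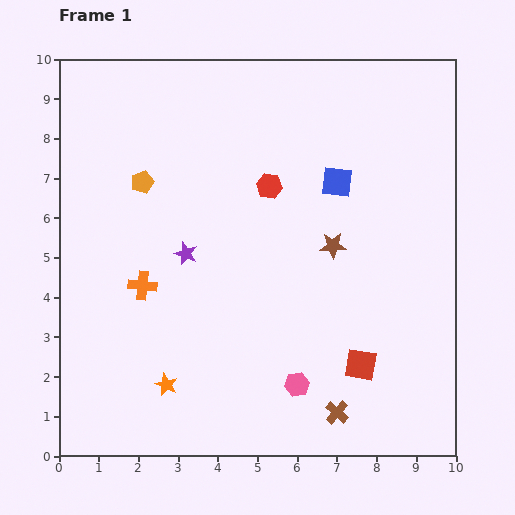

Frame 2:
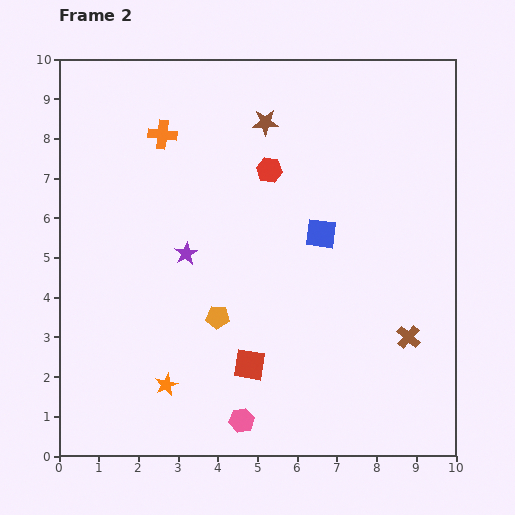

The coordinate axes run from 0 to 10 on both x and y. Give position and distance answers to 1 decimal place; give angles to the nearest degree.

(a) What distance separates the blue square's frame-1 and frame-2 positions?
1.4

The blue square moved from (7.0, 6.9) to (6.6, 5.6), a distance of √(0.4² + 1.3²) ≈ 1.4.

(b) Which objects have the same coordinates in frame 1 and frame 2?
the purple star, the orange star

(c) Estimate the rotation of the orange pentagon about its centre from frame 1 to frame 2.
25° clockwise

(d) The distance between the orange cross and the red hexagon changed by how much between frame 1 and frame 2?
-1.3

Distance in frame 1: 4.1. Distance in frame 2: 2.8.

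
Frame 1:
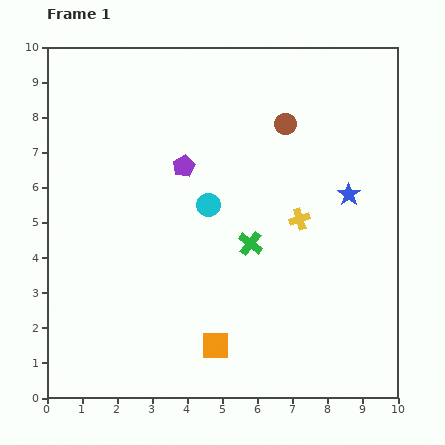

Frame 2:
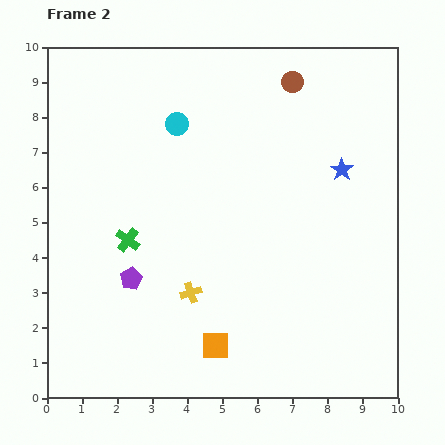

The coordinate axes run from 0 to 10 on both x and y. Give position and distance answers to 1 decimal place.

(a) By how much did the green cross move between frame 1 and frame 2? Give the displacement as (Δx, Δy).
(-3.5, 0.1)

The green cross was at (5.8, 4.4) in frame 1 and (2.3, 4.5) in frame 2.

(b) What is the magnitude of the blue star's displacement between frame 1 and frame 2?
0.7

The blue star moved from (8.6, 5.8) to (8.4, 6.5), a distance of √(0.2² + 0.7²) ≈ 0.7.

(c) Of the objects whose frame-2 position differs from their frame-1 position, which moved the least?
the blue star

(moved 0.7)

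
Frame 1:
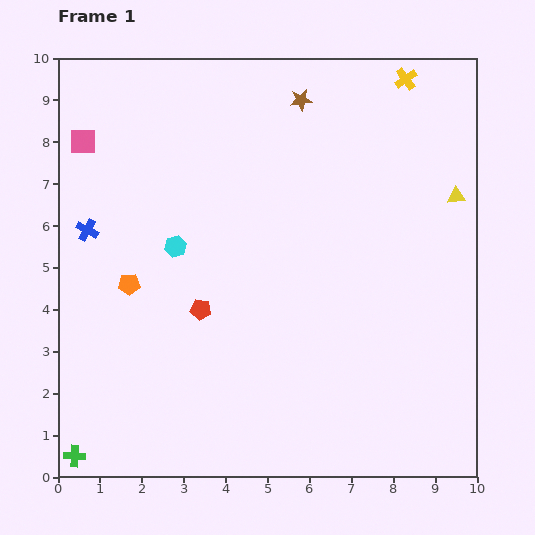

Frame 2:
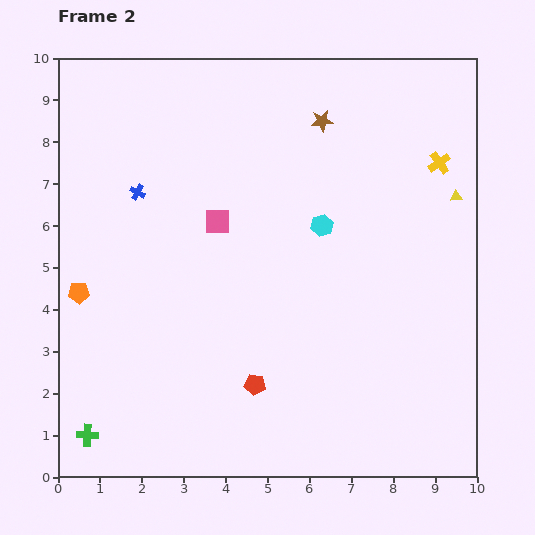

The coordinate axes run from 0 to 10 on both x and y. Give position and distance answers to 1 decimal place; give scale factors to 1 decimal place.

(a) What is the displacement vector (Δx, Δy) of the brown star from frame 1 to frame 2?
(0.5, -0.5)

The brown star was at (5.8, 9.0) in frame 1 and (6.3, 8.5) in frame 2.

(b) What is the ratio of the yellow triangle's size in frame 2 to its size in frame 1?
0.6×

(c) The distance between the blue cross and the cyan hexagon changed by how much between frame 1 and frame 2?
+2.4

Distance in frame 1: 2.1. Distance in frame 2: 4.5.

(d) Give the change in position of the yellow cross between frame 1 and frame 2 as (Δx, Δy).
(0.8, -2.0)

The yellow cross was at (8.3, 9.5) in frame 1 and (9.1, 7.5) in frame 2.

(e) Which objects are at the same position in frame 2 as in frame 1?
the yellow triangle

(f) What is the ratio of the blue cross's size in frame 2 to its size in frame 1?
0.7×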